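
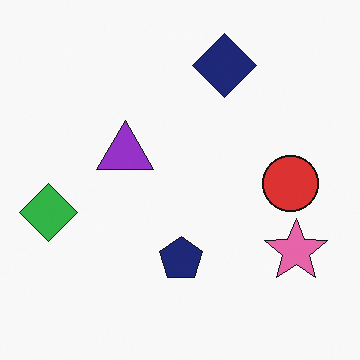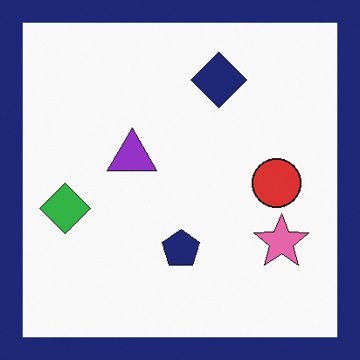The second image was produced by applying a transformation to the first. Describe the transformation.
The second image is the first framed with a navy border.

A solid navy frame runs around the edge of the second image, with the content slightly shrunk inside it.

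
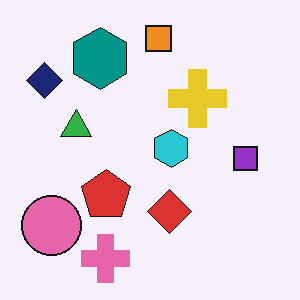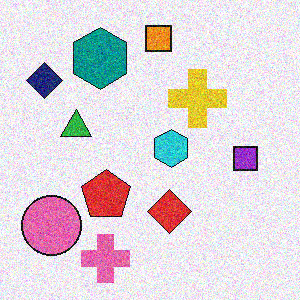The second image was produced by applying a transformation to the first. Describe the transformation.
Degraded with moderate additive noise.

Random speckle covers the whole image, including the flat background.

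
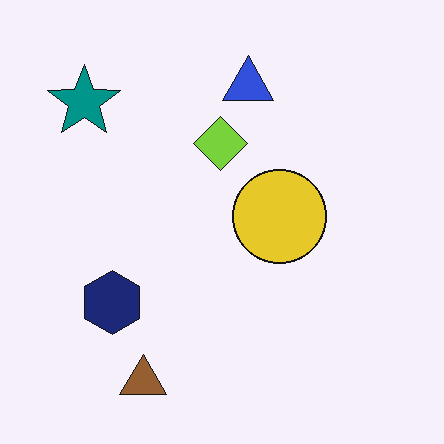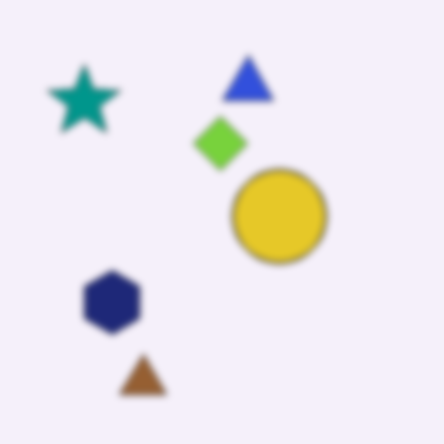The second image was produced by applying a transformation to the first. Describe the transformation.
Noticeably gaussian-blurred.

Shape edges and outlines are uniformly softened across the whole image.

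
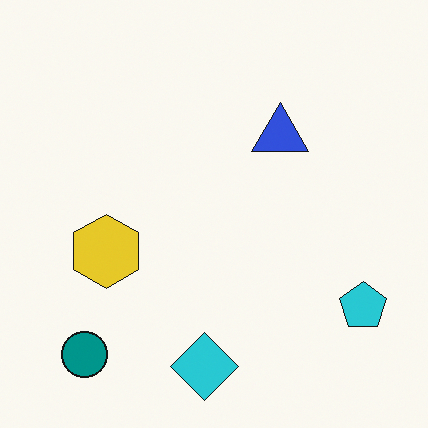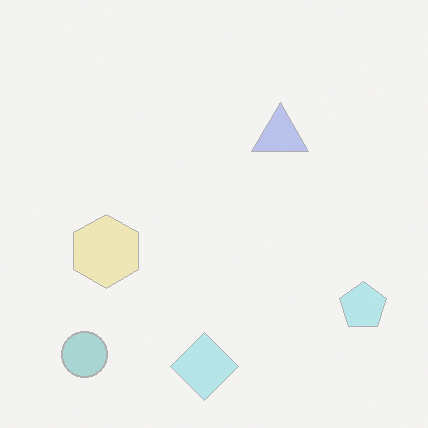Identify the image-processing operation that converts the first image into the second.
The transformation is: washed out (contrast reduced).

Tones are pushed toward mid-grey across the whole image — a global contrast change.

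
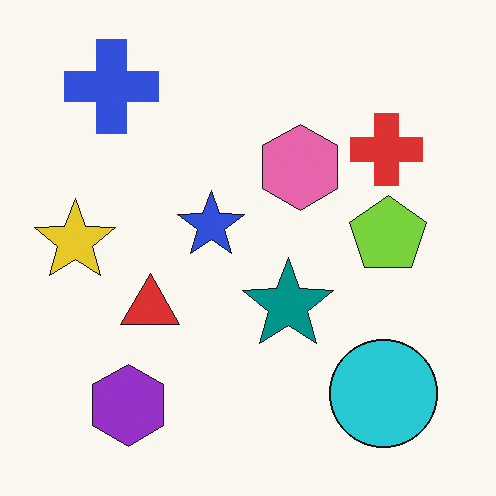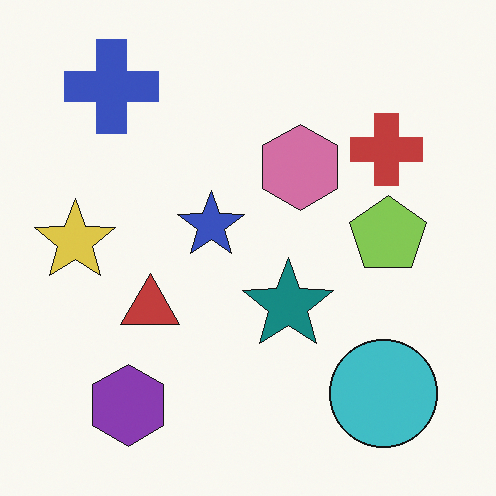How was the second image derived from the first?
It was slightly desaturated.

All colors are more muted and greyish — a global saturation change.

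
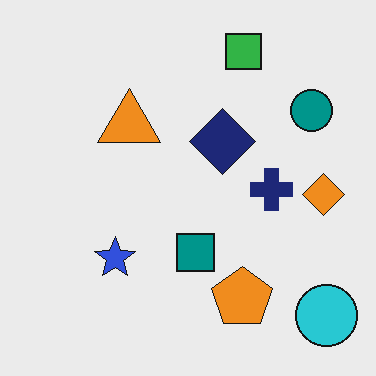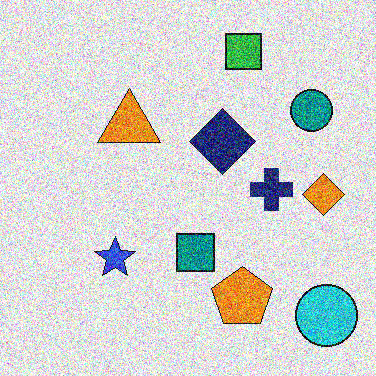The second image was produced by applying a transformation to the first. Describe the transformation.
This is the original image degraded with strong gaussian noise.

Random speckle covers the whole image, including the flat background.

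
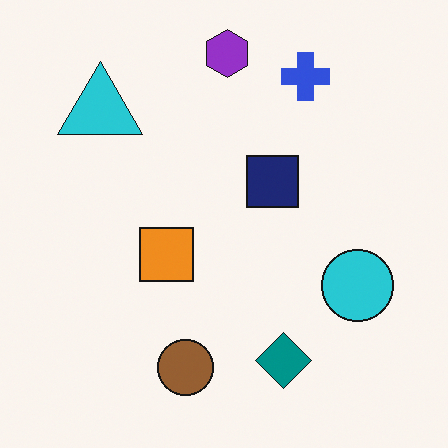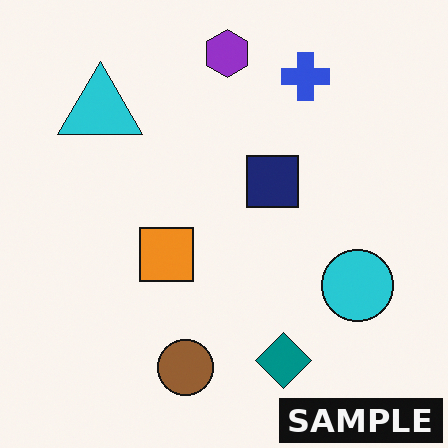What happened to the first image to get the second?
The second image is the first watermarked with the text "SAMPLE" in the lower-right corner.

A dark label reading "SAMPLE" appears in the lower-right corner.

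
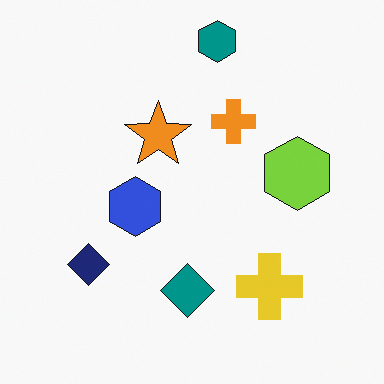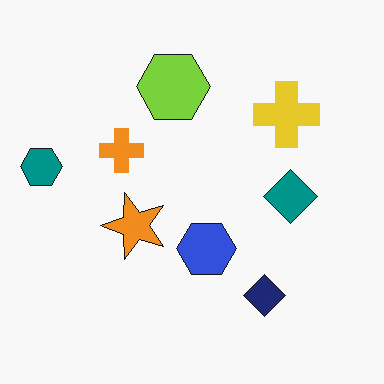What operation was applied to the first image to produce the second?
The transformation is: rotated 90° counter-clockwise.

The teal hexagon sits in the top of the first image and the left of the second — consistent with a whole-image 90° counter-clockwise rotation.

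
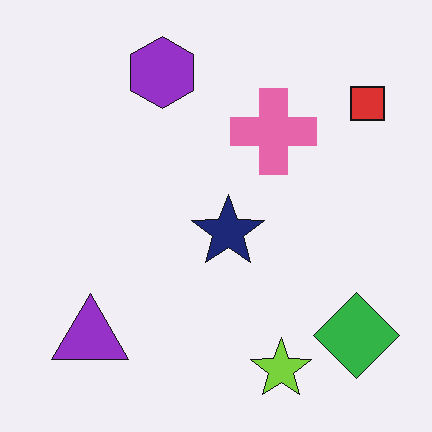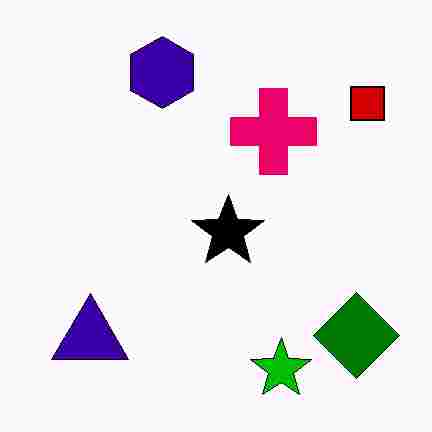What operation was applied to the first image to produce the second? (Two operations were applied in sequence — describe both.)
The transformation is: given much higher contrast, then heavily JPEG-compressed with obvious blocking artifacts.

Tones are pushed away from mid-grey across the whole image — a global contrast change. Blocky 8×8 compression artifacts appear around shape edges and the flat background shows ringing — characteristic JPEG degradation.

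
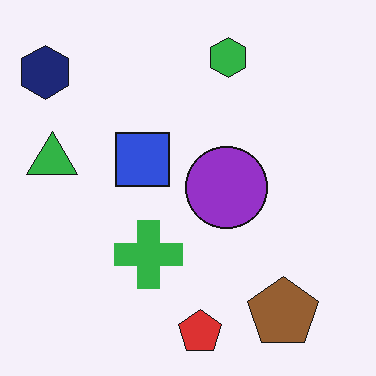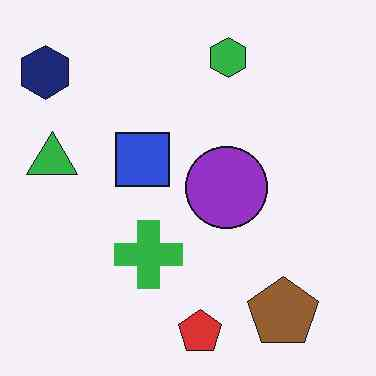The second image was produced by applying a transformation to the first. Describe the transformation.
The second image is the first given moderate JPEG compression.

Blocky 8×8 compression artifacts appear around shape edges and the flat background shows ringing — characteristic JPEG degradation.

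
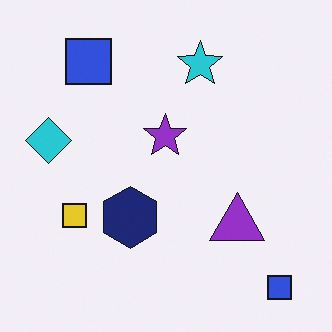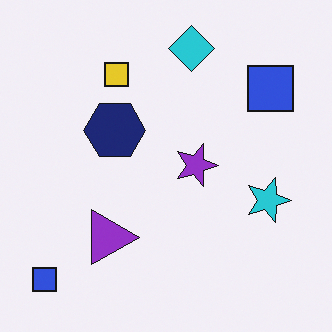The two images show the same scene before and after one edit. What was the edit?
The second image is the first rotated 90° clockwise.

The cyan diamond sits in the left of the first image and the top of the second — consistent with a whole-image 90° clockwise rotation.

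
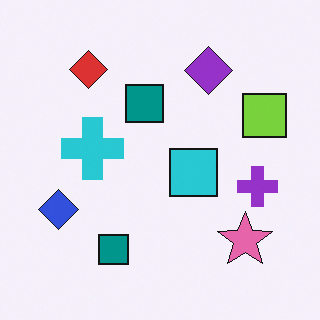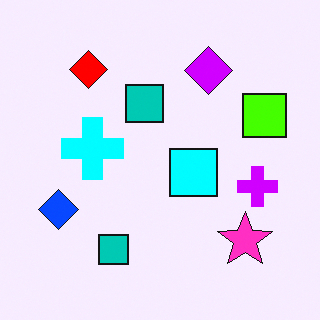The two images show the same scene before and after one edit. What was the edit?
Made much more vivid (saturation change).

All colors are more vivid — a global saturation change.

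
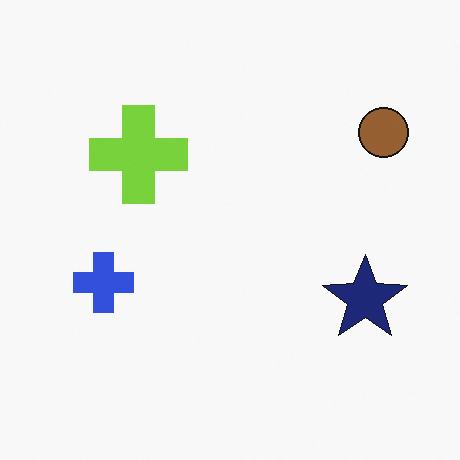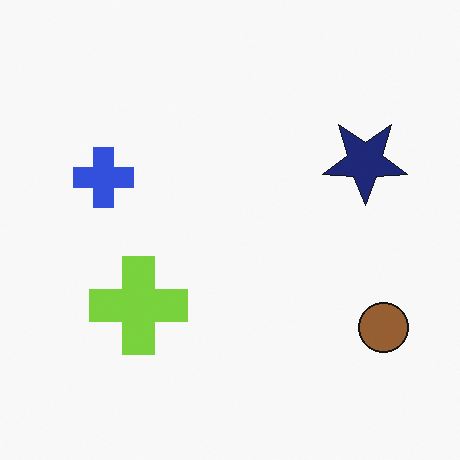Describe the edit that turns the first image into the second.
The transformation is: flipped vertically (top ↔ bottom).

The brown circle is in the top-right of the first image and the bottom-right of the second — shapes on opposite sides of the horizontal midline have swapped in a mirror flip.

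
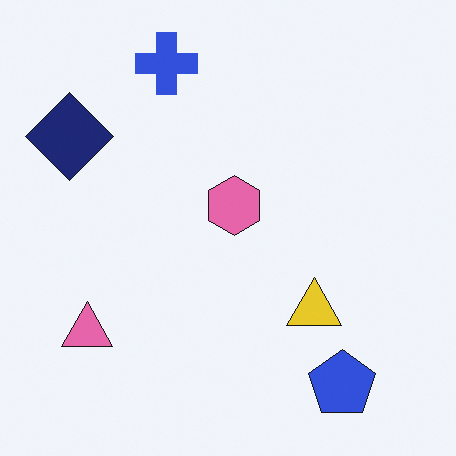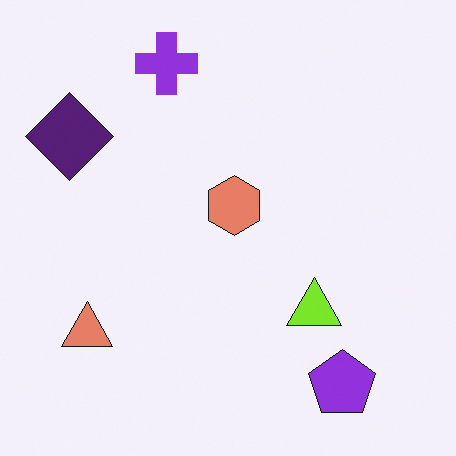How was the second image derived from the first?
The image was hue-shifted slightly.

Every shape's color has rotated by the same amount around the hue wheel — a uniform hue shift.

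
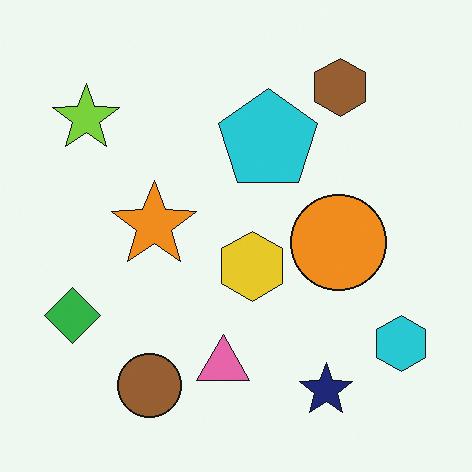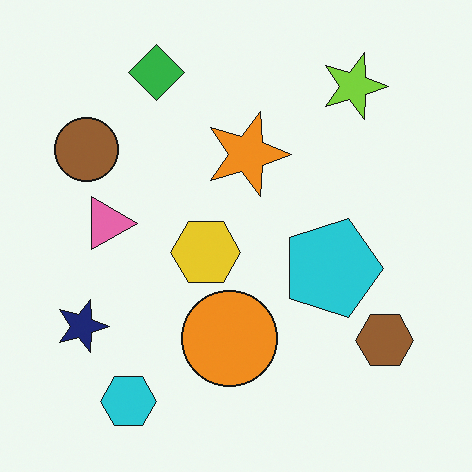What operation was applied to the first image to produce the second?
Rotated 90° clockwise.

The cyan hexagon sits in the bottom-right of the first image and the bottom-left of the second — consistent with a whole-image 90° clockwise rotation.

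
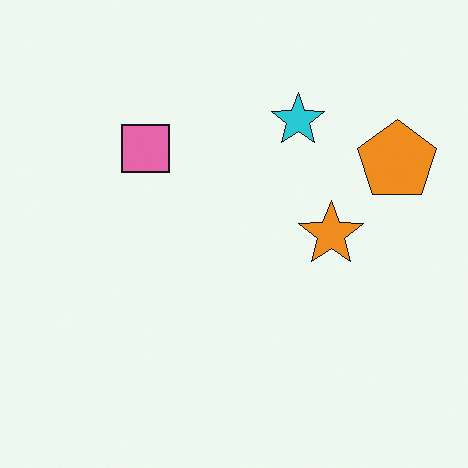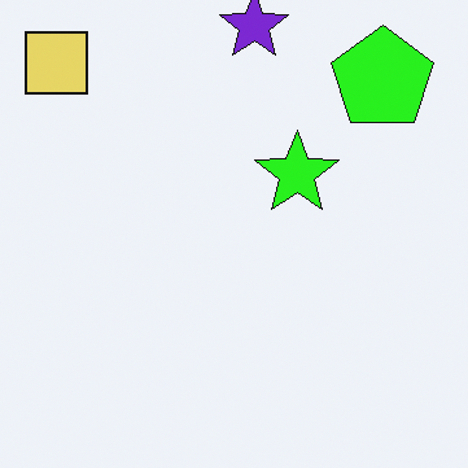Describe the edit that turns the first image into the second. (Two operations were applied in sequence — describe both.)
The image was cropped to a modestly smaller region and rescaled, then hue-shifted noticeably.

The visible shapes are larger and the field of view is narrower; shapes near the original edges may be partly or wholly outside the frame — a crop-and-rescale. Every shape's color has rotated by the same amount around the hue wheel — a uniform hue shift.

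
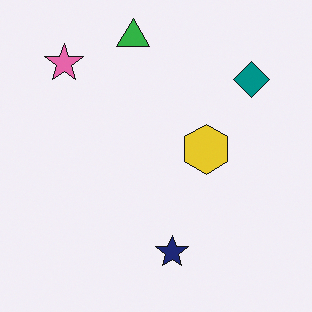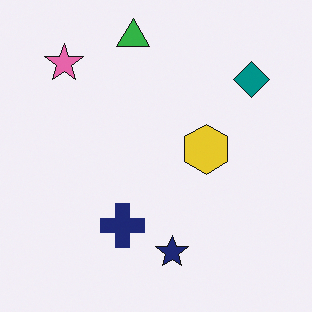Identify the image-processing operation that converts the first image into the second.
The transformation is: overlaid with an additional navy cross.

A navy cross appears in the second image that is absent from the first.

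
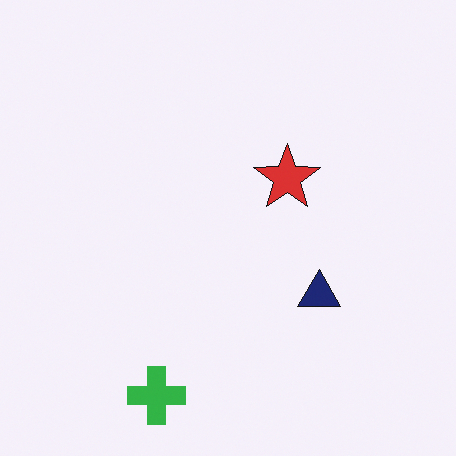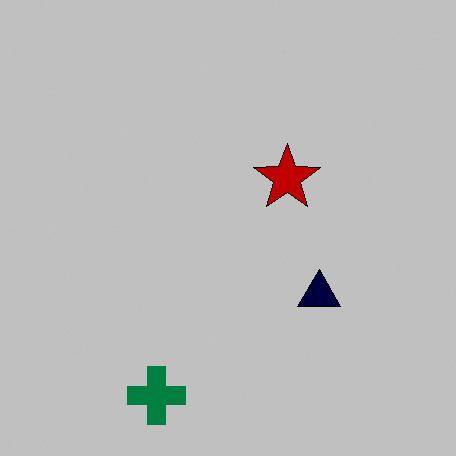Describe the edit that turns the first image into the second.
It was heavily posterized to just a handful of flat colors.

Each flat color has snapped to a coarser quantized level — most visibly, the near-white background has dropped to a flat grey.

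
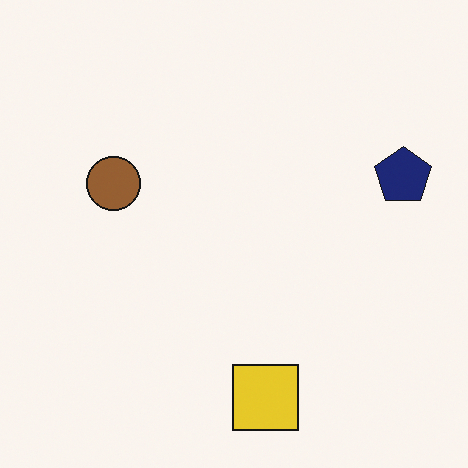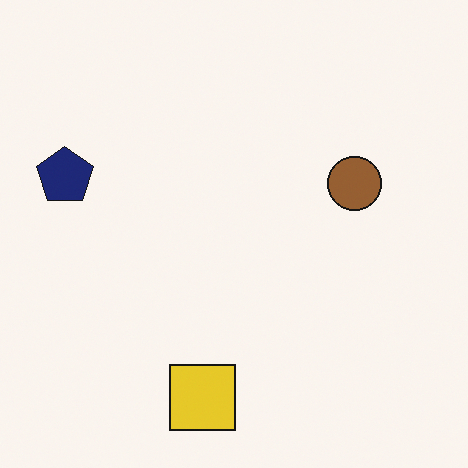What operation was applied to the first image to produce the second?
This is the original image flipped horizontally (left ↔ right).

The navy pentagon is in the right of the first image and the left of the second — shapes on opposite sides of the vertical midline have swapped in a mirror flip.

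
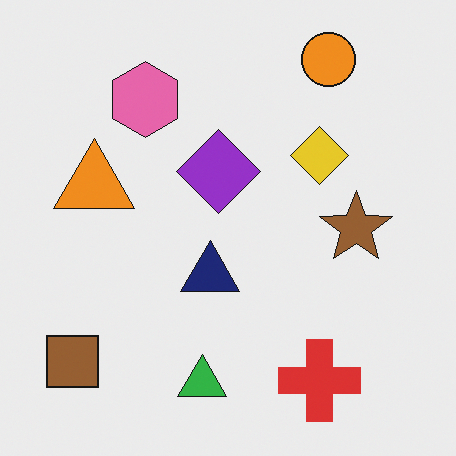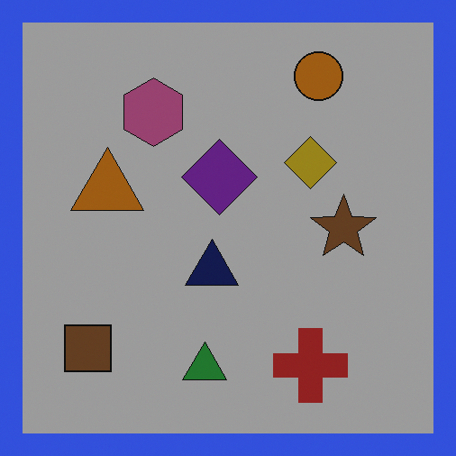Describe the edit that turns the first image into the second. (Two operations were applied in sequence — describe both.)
It was darkened a lot, then framed with a blue border.

Every pixel — background and shapes alike — is uniformly darkened. A solid blue frame runs around the edge of the second image, with the content slightly shrunk inside it.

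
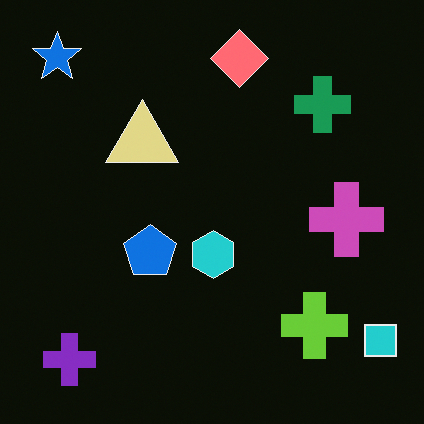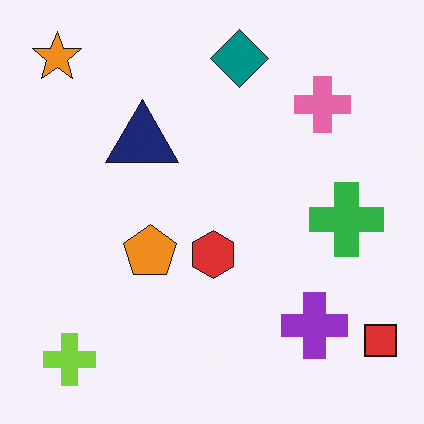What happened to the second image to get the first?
The image was color-inverted (negative).

The light background has become dark and every shape's color is its complement — a photographic negative.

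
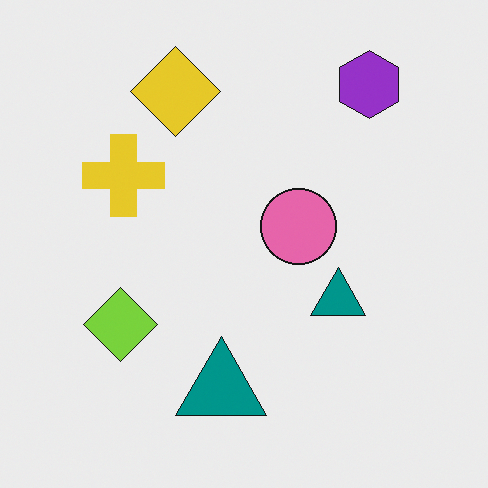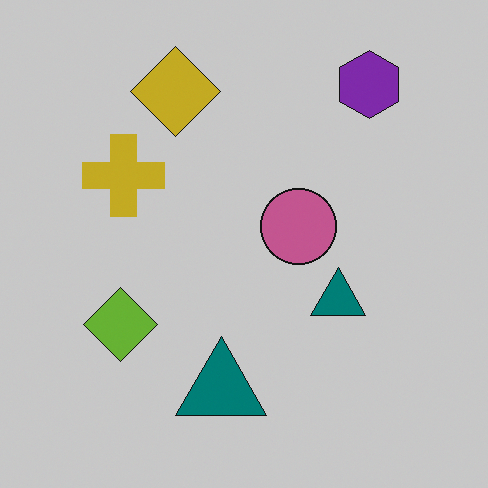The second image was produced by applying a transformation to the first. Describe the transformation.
It was darkened a little.

Every pixel — background and shapes alike — is uniformly darkened.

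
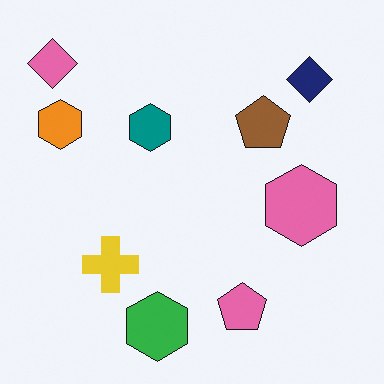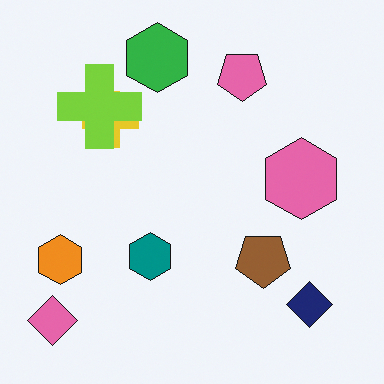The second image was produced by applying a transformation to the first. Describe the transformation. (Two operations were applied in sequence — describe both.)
Flipped vertically (top ↔ bottom), then overlaid with an additional lime cross.

The green hexagon is in the bottom of the first image and the top of the second — shapes on opposite sides of the horizontal midline have swapped in a mirror flip. A lime cross appears in the second image that is absent from the first.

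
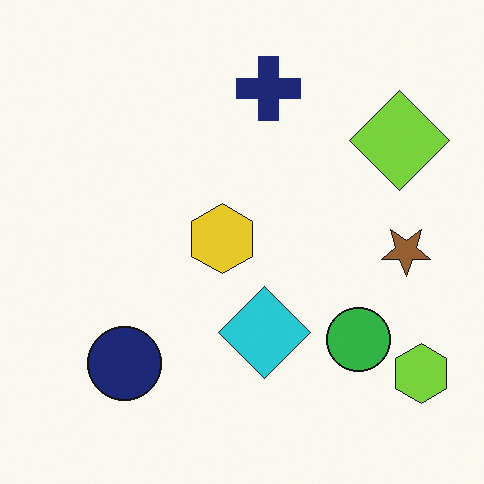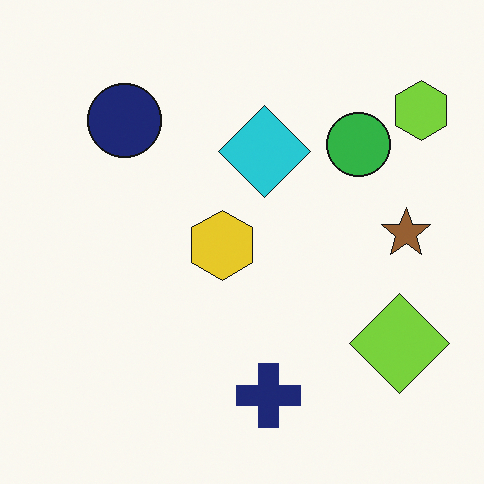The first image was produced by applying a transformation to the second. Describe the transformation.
This is the original image flipped vertically (top ↔ bottom).

The navy cross is in the bottom of the second image and the top of the first — shapes on opposite sides of the horizontal midline have swapped in a mirror flip.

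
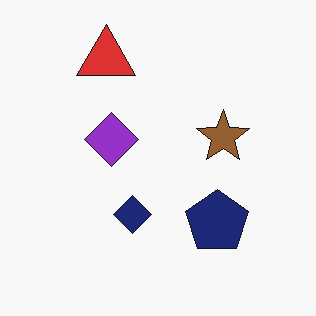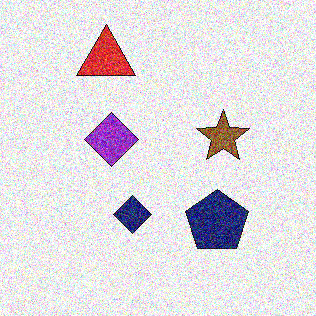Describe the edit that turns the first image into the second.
It was degraded with a thick layer of grain.

Random speckle covers the whole image, including the flat background.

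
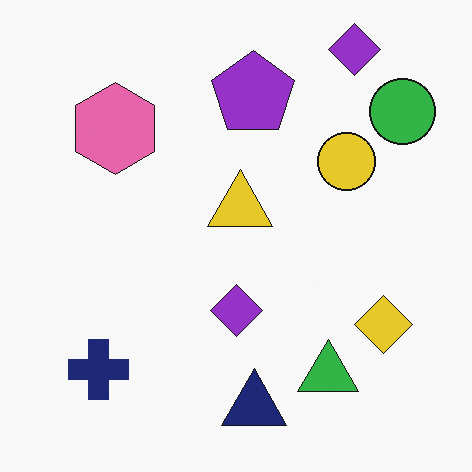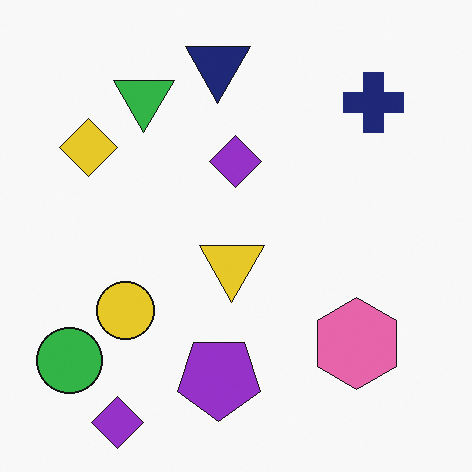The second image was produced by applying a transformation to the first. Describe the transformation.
The transformation is: rotated 180°.

The green circle sits in the top-right of the first image and the bottom-left of the second — consistent with a whole-image 180° rotation.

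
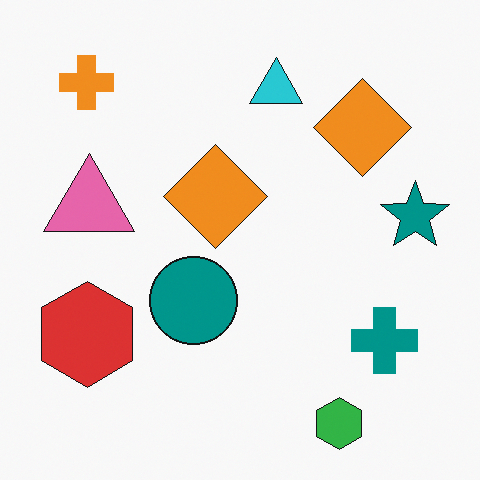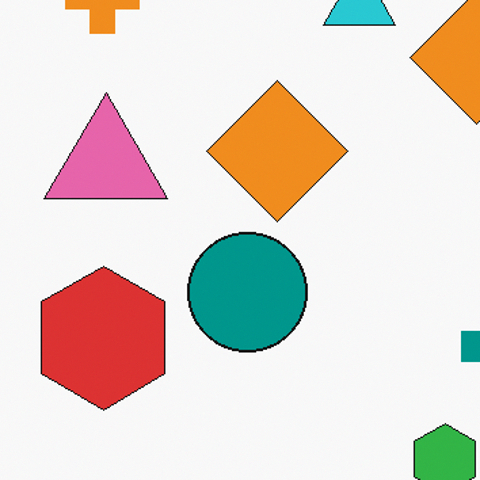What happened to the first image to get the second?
The image was cropped slightly and scaled back up.

The visible shapes are larger and the field of view is narrower; shapes near the original edges may be partly or wholly outside the frame — a crop-and-rescale.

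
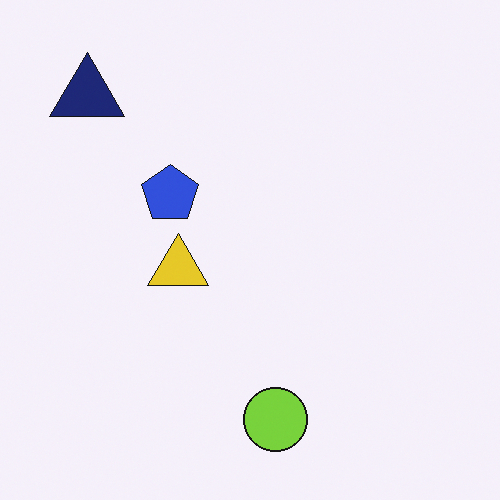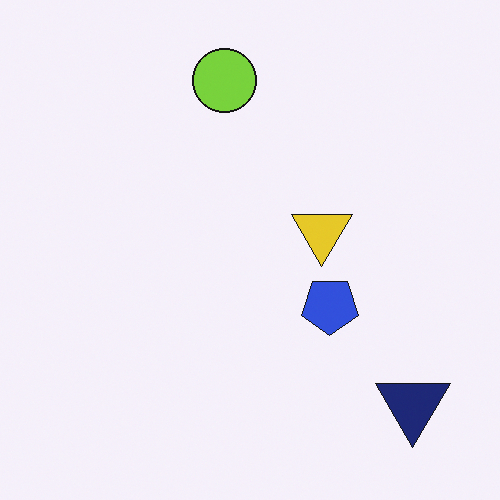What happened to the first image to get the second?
The transformation is: rotated 180°.

The navy triangle sits in the top-left of the first image and the bottom-right of the second — consistent with a whole-image 180° rotation.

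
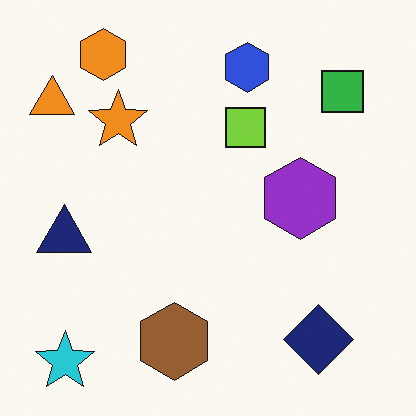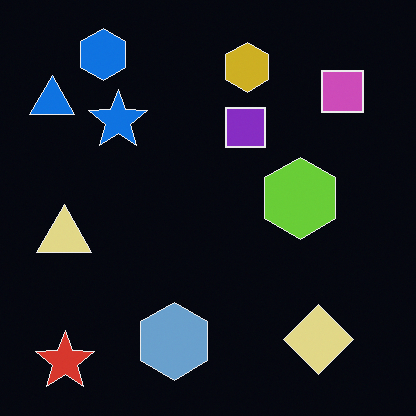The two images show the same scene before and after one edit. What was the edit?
This is the original image color-inverted (negative).

The light background has become dark and every shape's color is its complement — a photographic negative.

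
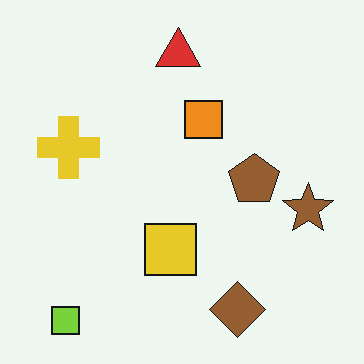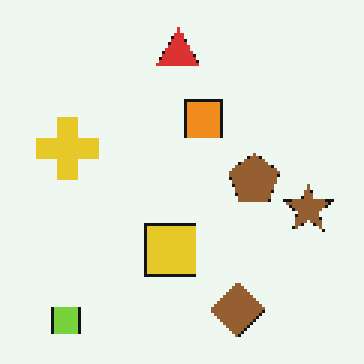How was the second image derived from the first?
The transformation is: lightly pixelated (a mild mosaic effect).

Shapes are reduced to large square blocks; fine edges and outlines are lost — a downscale-then-upscale (mosaic) effect.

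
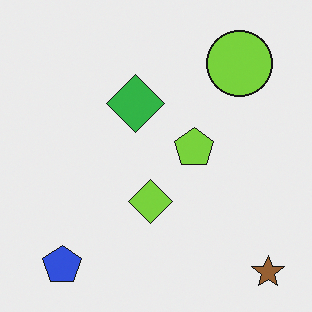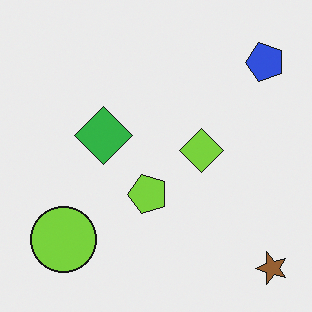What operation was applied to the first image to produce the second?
The transformation is: transposed (reflected across the top-left ↔ bottom-right diagonal).

Shapes have swapped their row and column positions — what was in the top-right is now in the bottom-left — a diagonal reflection.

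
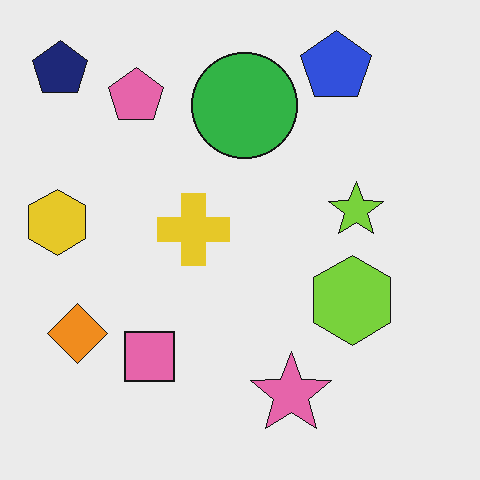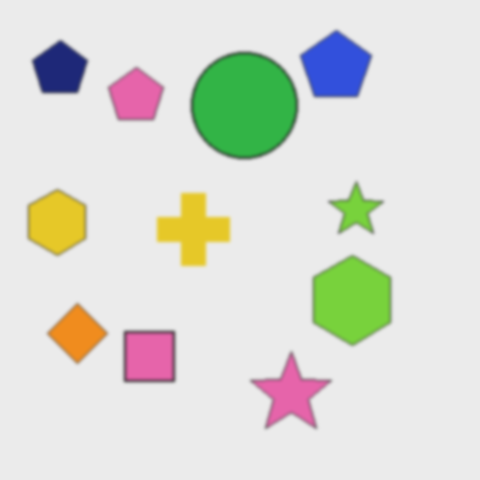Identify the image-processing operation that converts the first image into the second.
The transformation is: slightly softened.

Shape edges and outlines are uniformly softened across the whole image.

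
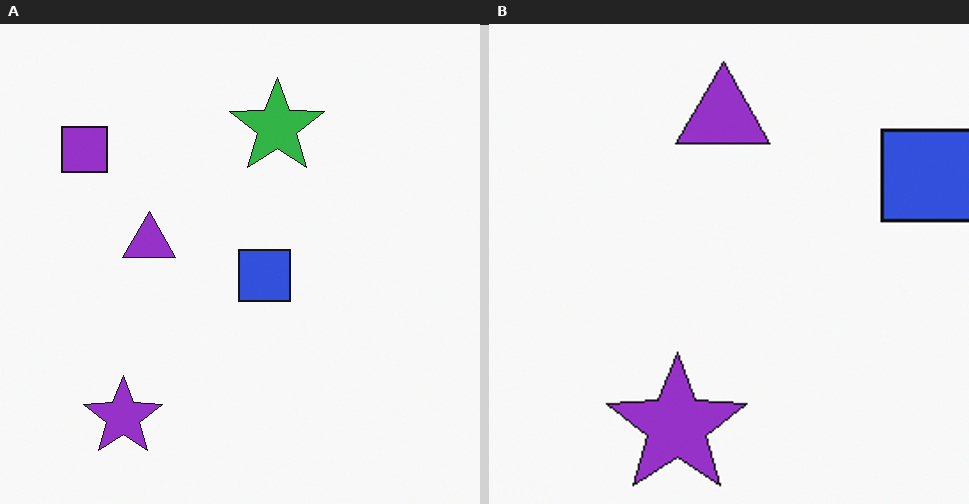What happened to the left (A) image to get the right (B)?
This is the original image cropped tightly and scaled back up.

The visible shapes are larger and the field of view is narrower; shapes near the original edges may be partly or wholly outside the frame — a crop-and-rescale.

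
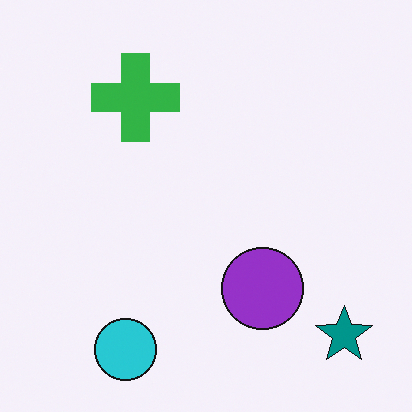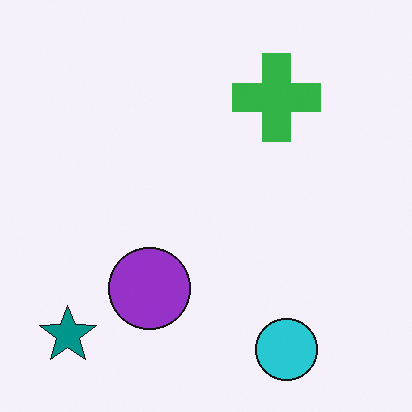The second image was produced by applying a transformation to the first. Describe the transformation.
This is the original image flipped horizontally (left ↔ right).

The teal star is in the bottom-right of the first image and the bottom-left of the second — shapes on opposite sides of the vertical midline have swapped in a mirror flip.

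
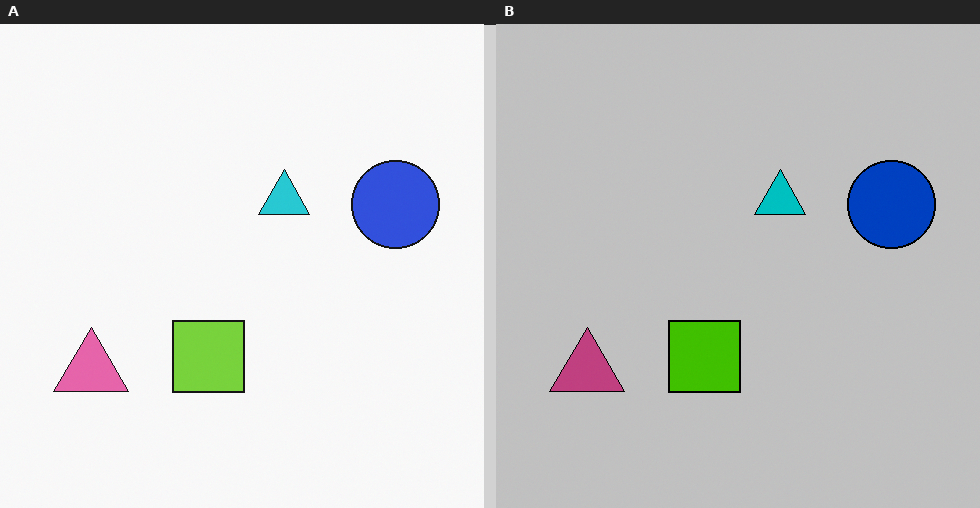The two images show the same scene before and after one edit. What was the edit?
The image was heavily posterized to just a handful of flat colors.

Each flat color has snapped to a coarser quantized level — most visibly, the near-white background has dropped to a flat grey.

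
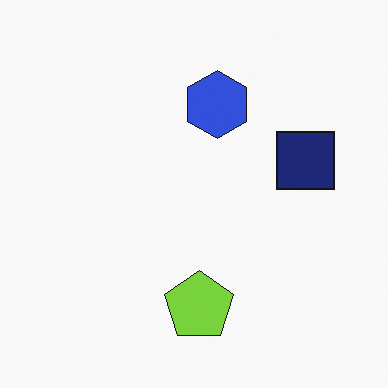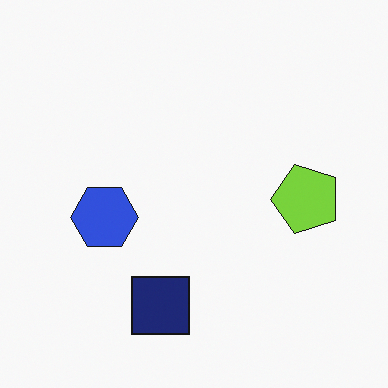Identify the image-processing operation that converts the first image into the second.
It was transposed (reflected across the top-left ↔ bottom-right diagonal).

Shapes have swapped their row and column positions — what was in the top-right is now in the bottom-left — a diagonal reflection.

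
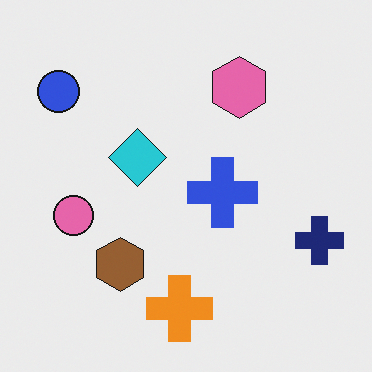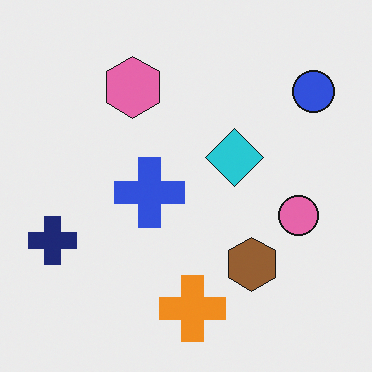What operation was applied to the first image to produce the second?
Flipped horizontally (left ↔ right).

The navy cross is in the right of the first image and the left of the second — shapes on opposite sides of the vertical midline have swapped in a mirror flip.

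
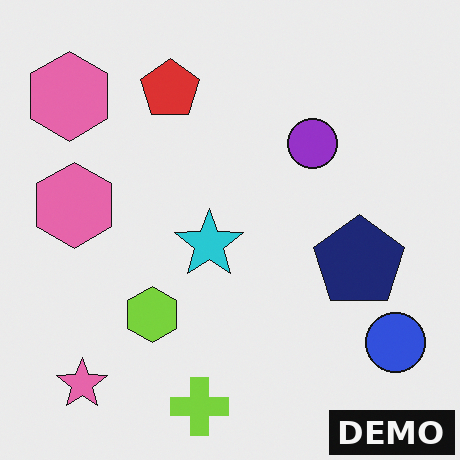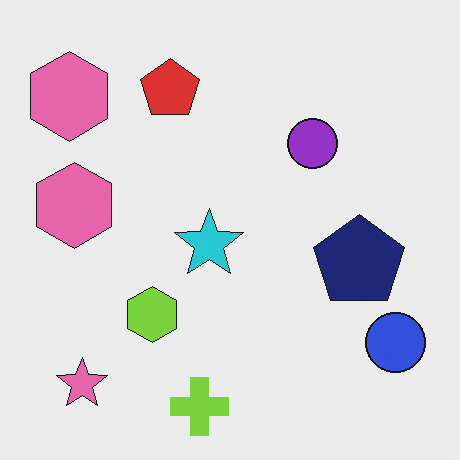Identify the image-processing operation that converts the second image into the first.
The image was watermarked with the text "DEMO" in the lower-right corner.

A dark label reading "DEMO" appears in the lower-right corner.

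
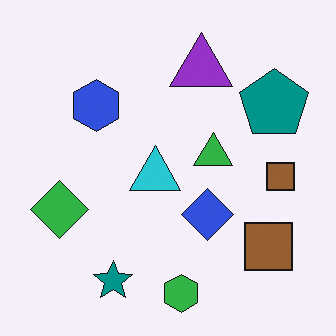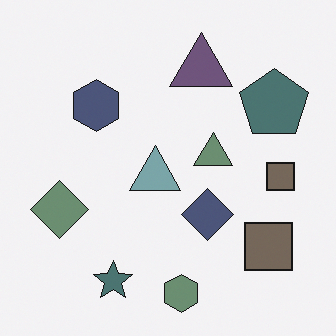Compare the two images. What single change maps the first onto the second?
The transformation is: heavily desaturated.

All colors are more muted and greyish — a global saturation change.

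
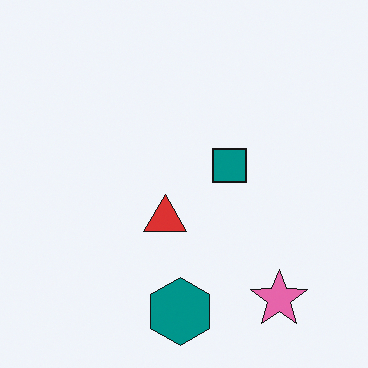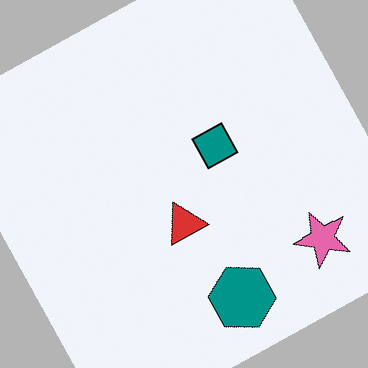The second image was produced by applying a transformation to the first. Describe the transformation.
The second image is the first rotated counter-clockwise by a clearly visible amount.

Every shape is tilted by the same angle and the image corners show triangular fill wedges — a whole-image rotation by a non-right angle.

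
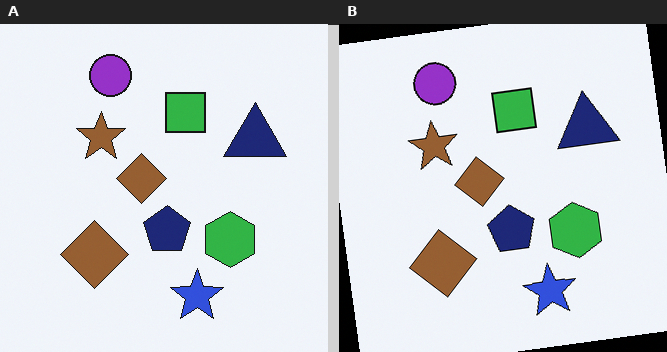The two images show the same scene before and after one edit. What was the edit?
It was rotated counter-clockwise by a few degrees.

Every shape is tilted by the same angle and the image corners show triangular fill wedges — a whole-image rotation by a non-right angle.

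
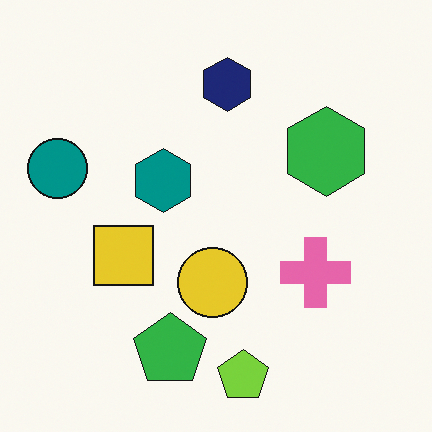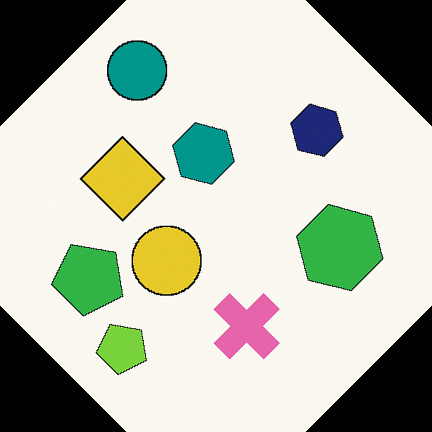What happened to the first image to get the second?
The second image is the first rotated clockwise by a large amount — several tens of degrees.

Every shape is tilted by the same angle and the image corners show triangular fill wedges — a whole-image rotation by a non-right angle.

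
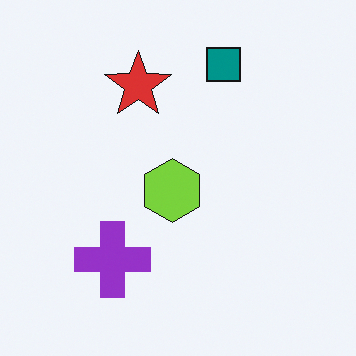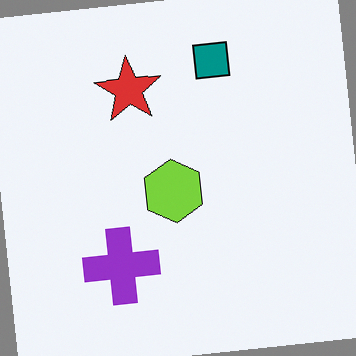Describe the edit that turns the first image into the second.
The second image is the first rotated counter-clockwise by a slight angle.

Every shape is tilted by the same angle and the image corners show triangular fill wedges — a whole-image rotation by a non-right angle.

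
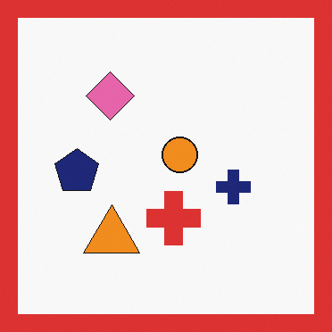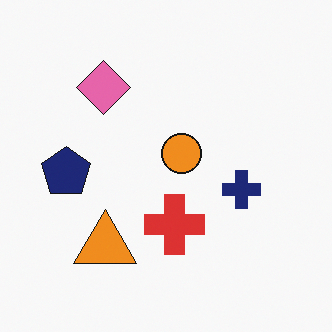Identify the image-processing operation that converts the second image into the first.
The image was framed with a red border.

A solid red frame runs around the edge of the first image, with the content slightly shrunk inside it.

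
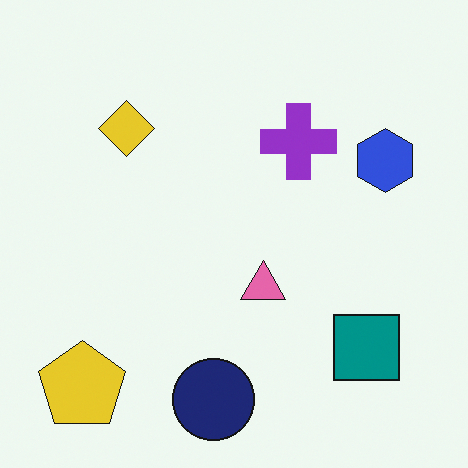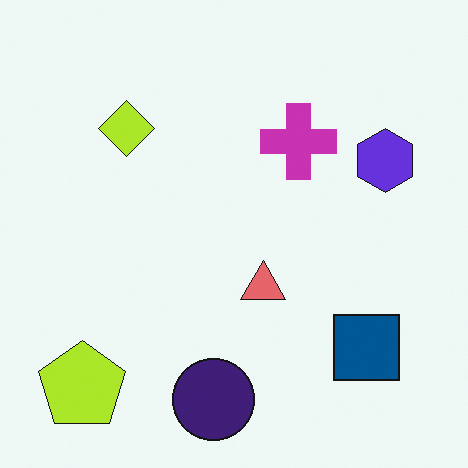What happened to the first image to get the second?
Hue-shifted slightly.

Every shape's color has rotated by the same amount around the hue wheel — a uniform hue shift.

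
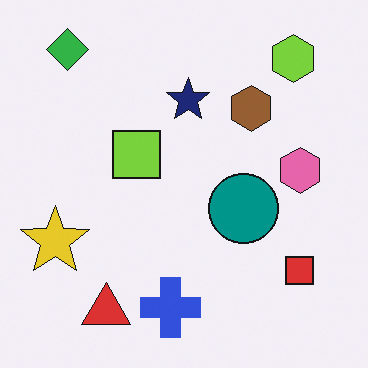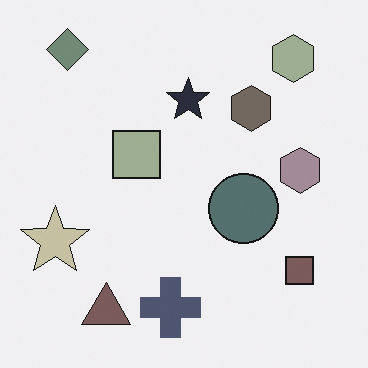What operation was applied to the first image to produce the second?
The second image is the first heavily desaturated.

All colors are more muted and greyish — a global saturation change.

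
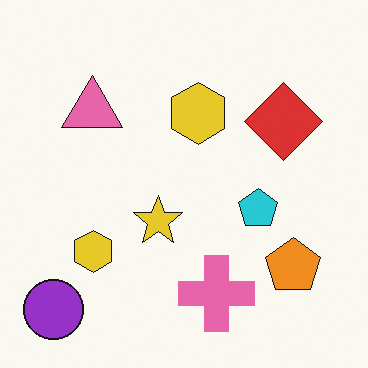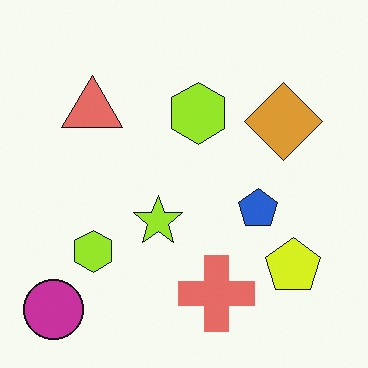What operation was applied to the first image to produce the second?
The image was hue-shifted by a small amount.

Every shape's color has rotated by the same amount around the hue wheel — a uniform hue shift.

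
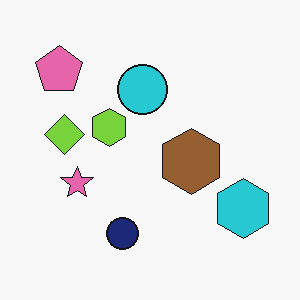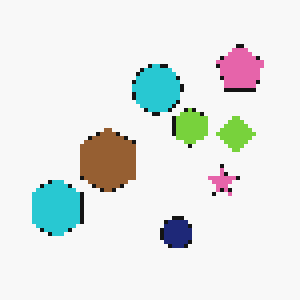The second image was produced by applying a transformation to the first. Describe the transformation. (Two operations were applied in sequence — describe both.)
Flipped horizontally (left ↔ right), then mildly pixelated.

The cyan hexagon is in the bottom-right of the first image and the bottom-left of the second — shapes on opposite sides of the vertical midline have swapped in a mirror flip. Shapes are reduced to large square blocks; fine edges and outlines are lost — a downscale-then-upscale (mosaic) effect.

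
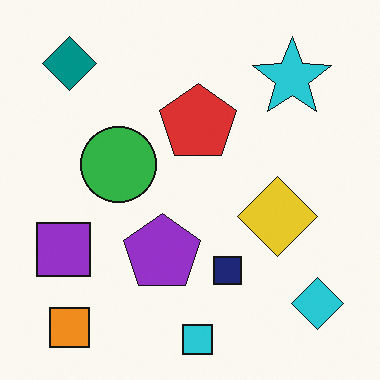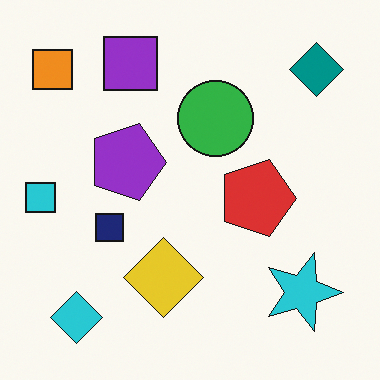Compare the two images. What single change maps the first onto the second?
The second image is the first rotated 90° clockwise.

The orange square sits in the bottom-left of the first image and the top-left of the second — consistent with a whole-image 90° clockwise rotation.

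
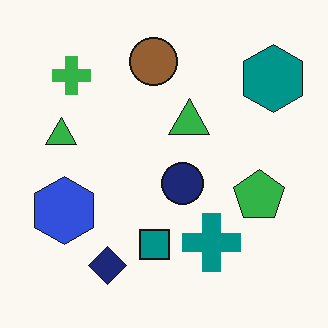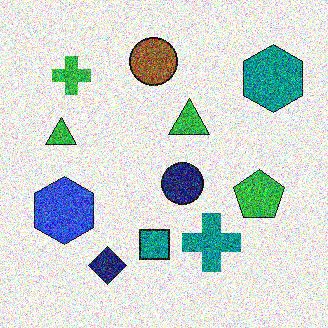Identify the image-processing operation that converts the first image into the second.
This is the original image degraded with a thick layer of grain.

Random speckle covers the whole image, including the flat background.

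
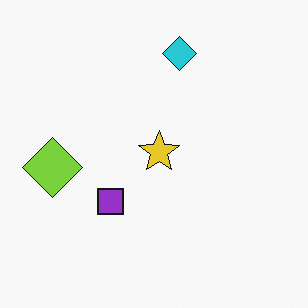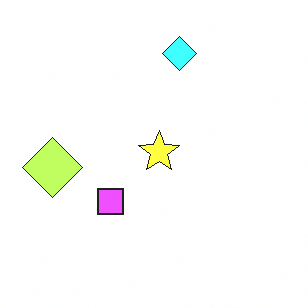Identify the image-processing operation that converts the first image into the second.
The image was noticeably brightened.

Every pixel — background and shapes alike — is uniformly brightened.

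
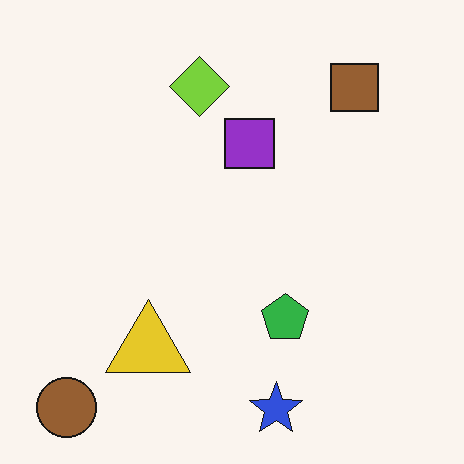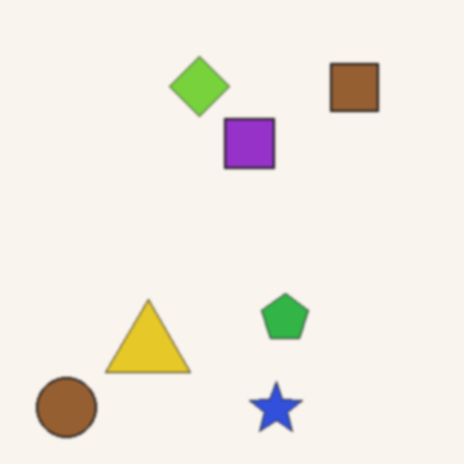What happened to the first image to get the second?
It was given a subtle gaussian blur.

Shape edges and outlines are uniformly softened across the whole image.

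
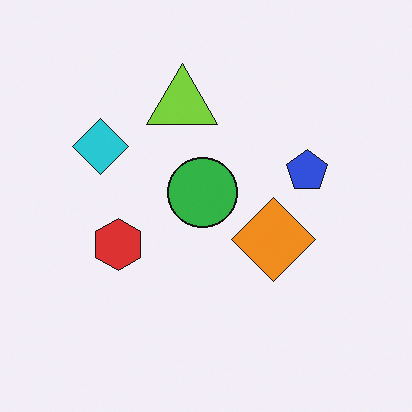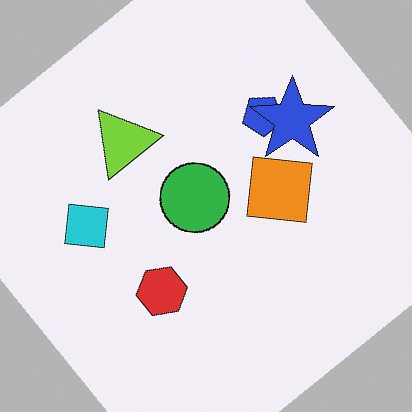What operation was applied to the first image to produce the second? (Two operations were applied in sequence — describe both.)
The second image is the first rotated counter-clockwise by a large amount — several tens of degrees, then overlaid with an additional blue star.

Every shape is tilted by the same angle and the image corners show triangular fill wedges — a whole-image rotation by a non-right angle. A blue star appears in the second image that is absent from the first.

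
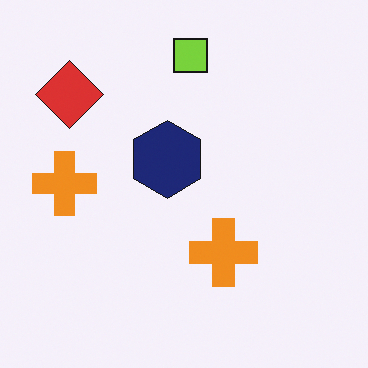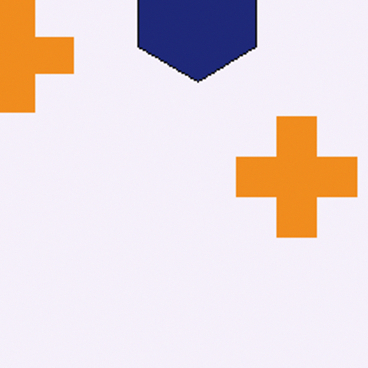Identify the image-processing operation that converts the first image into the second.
The transformation is: cropped tightly and scaled back up.

The visible shapes are larger and the field of view is narrower; shapes near the original edges may be partly or wholly outside the frame — a crop-and-rescale.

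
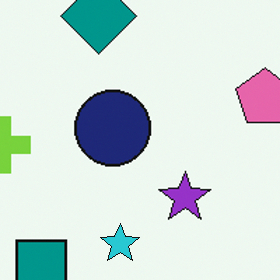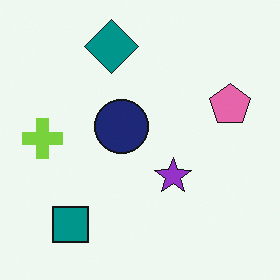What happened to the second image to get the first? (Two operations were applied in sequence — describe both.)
This is the original image cropped to a modestly smaller region and rescaled, then overlaid with an additional cyan star.

The visible shapes are larger and the field of view is narrower; shapes near the original edges may be partly or wholly outside the frame — a crop-and-rescale. A cyan star appears in the first image that is absent from the second.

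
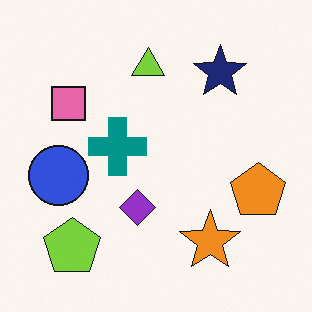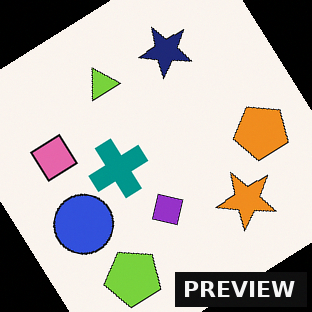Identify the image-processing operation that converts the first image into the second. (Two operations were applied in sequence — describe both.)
Rotated counter-clockwise by a large amount — several tens of degrees, then watermarked with the text "PREVIEW" in the lower-right corner.

Every shape is tilted by the same angle and the image corners show triangular fill wedges — a whole-image rotation by a non-right angle. A dark label reading "PREVIEW" appears in the lower-right corner.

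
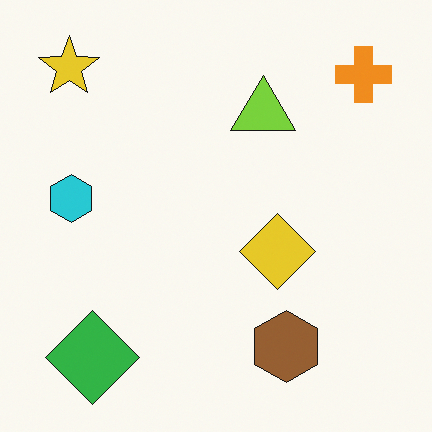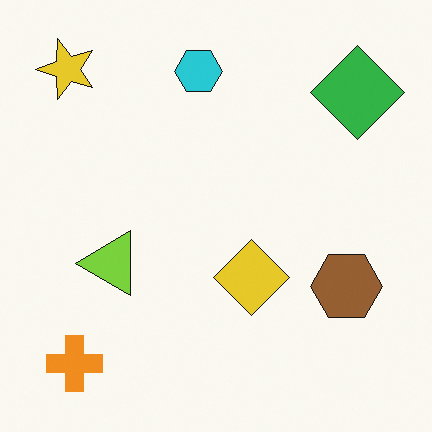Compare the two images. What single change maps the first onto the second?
The transformation is: transposed (reflected across the top-left ↔ bottom-right diagonal).

Shapes have swapped their row and column positions — what was in the top-right is now in the bottom-left — a diagonal reflection.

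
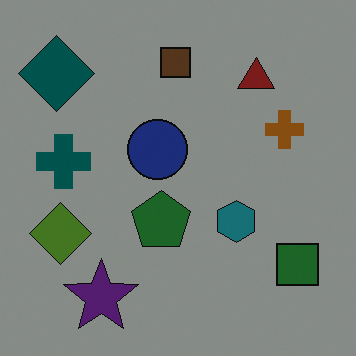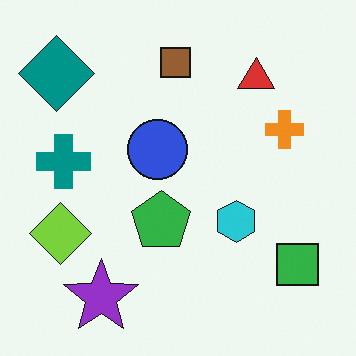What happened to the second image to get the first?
This is the original image noticeably darkened.

Every pixel — background and shapes alike — is uniformly darkened.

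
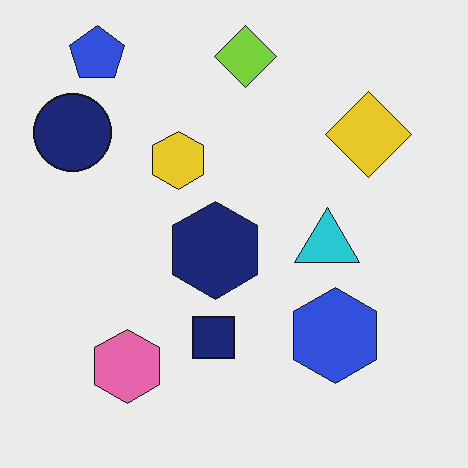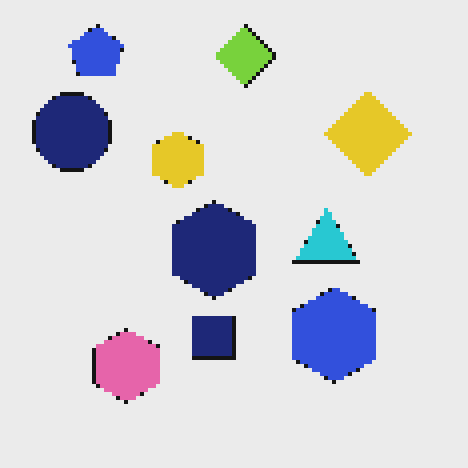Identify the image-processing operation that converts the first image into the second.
The transformation is: mildly pixelated.

Shapes are reduced to large square blocks; fine edges and outlines are lost — a downscale-then-upscale (mosaic) effect.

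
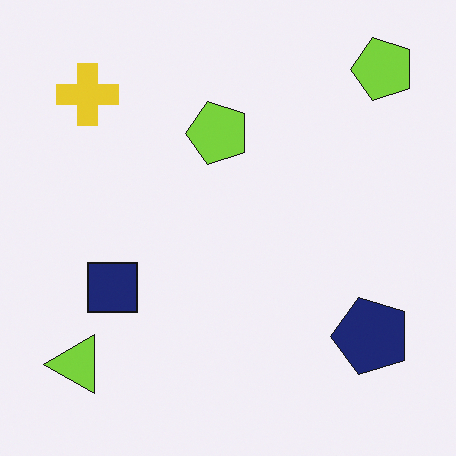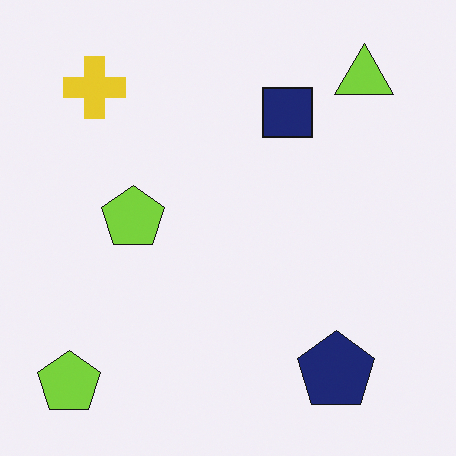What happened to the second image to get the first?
Transposed (reflected across the top-left ↔ bottom-right diagonal).

Shapes have swapped their row and column positions — what was in the top-right is now in the bottom-left — a diagonal reflection.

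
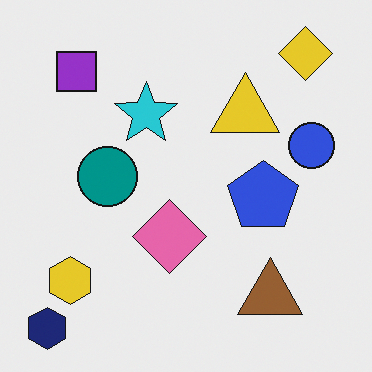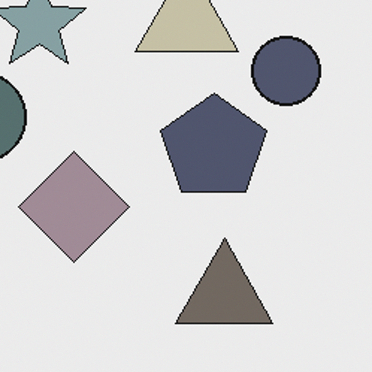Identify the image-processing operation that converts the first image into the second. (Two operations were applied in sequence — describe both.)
The transformation is: cropped slightly and scaled back up, then made much more muted (saturation change).

The visible shapes are larger and the field of view is narrower; shapes near the original edges may be partly or wholly outside the frame — a crop-and-rescale. All colors are more muted and greyish — a global saturation change.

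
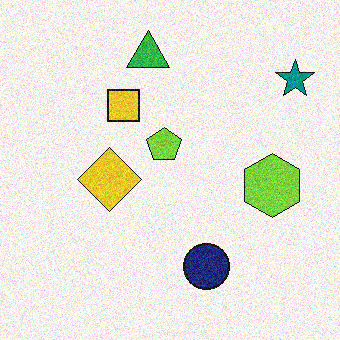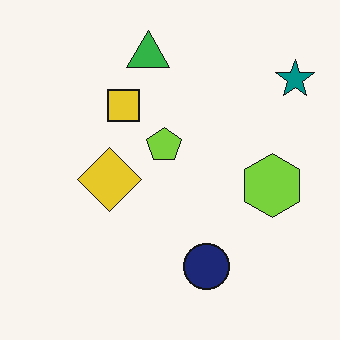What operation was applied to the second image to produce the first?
The first image is the second degraded with visible gaussian noise.

Random speckle covers the whole image, including the flat background.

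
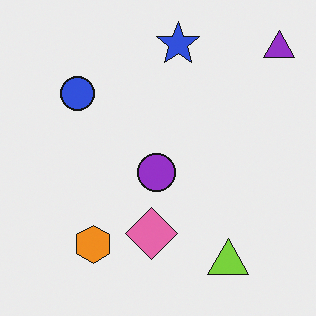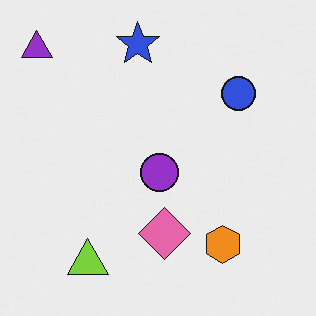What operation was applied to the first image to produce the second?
The image was flipped horizontally (left ↔ right).

The purple triangle is in the top-right of the first image and the top-left of the second — shapes on opposite sides of the vertical midline have swapped in a mirror flip.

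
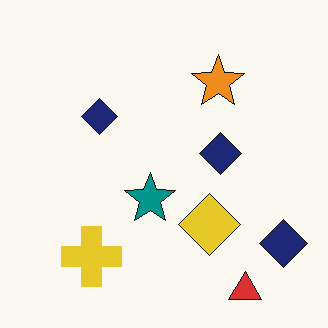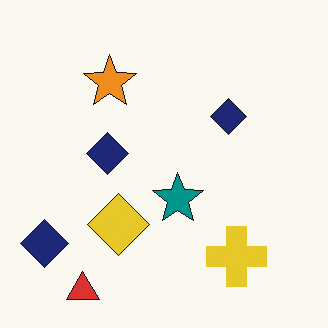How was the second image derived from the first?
The second image is the first flipped horizontally (left ↔ right).

The red triangle is in the bottom-right of the first image and the bottom-left of the second — shapes on opposite sides of the vertical midline have swapped in a mirror flip.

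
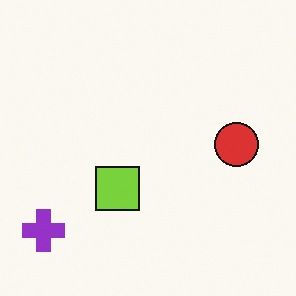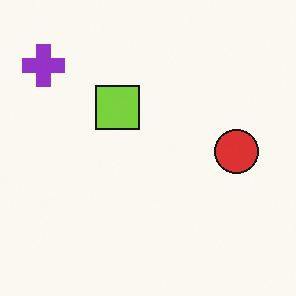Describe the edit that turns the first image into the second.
This is the original image flipped vertically (top ↔ bottom).

The purple cross is in the bottom-left of the first image and the top-left of the second — shapes on opposite sides of the horizontal midline have swapped in a mirror flip.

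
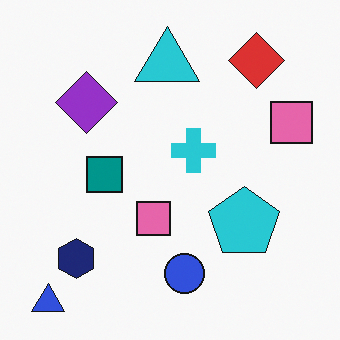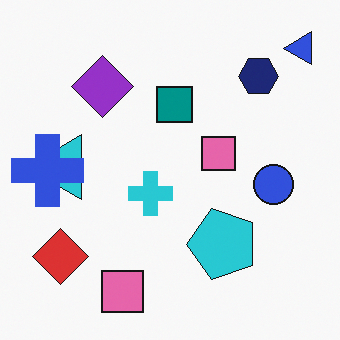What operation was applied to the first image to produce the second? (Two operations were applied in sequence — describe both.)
The image was transposed (reflected across the top-left ↔ bottom-right diagonal), then overlaid with an additional blue cross.

Shapes have swapped their row and column positions — what was in the top-right is now in the bottom-left — a diagonal reflection. A blue cross appears in the second image that is absent from the first.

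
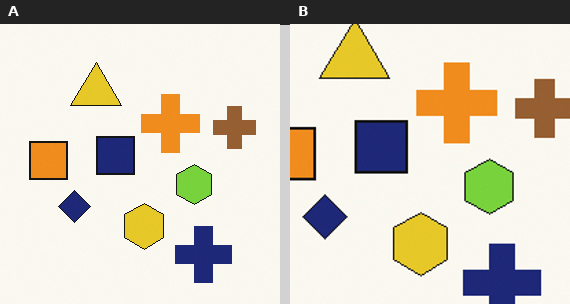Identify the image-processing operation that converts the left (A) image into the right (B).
Cropped to a modestly smaller region and rescaled.

The visible shapes are larger and the field of view is narrower; shapes near the original edges may be partly or wholly outside the frame — a crop-and-rescale.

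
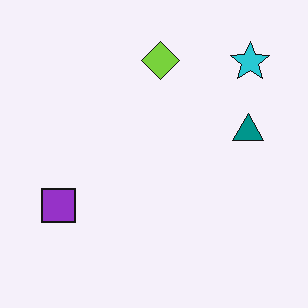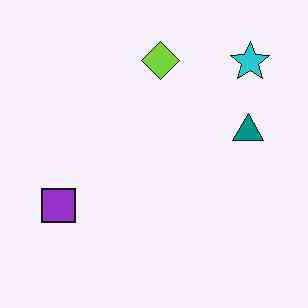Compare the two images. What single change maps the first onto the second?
The image was JPEG-compressed with visible artifacts.

Blocky 8×8 compression artifacts appear around shape edges and the flat background shows ringing — characteristic JPEG degradation.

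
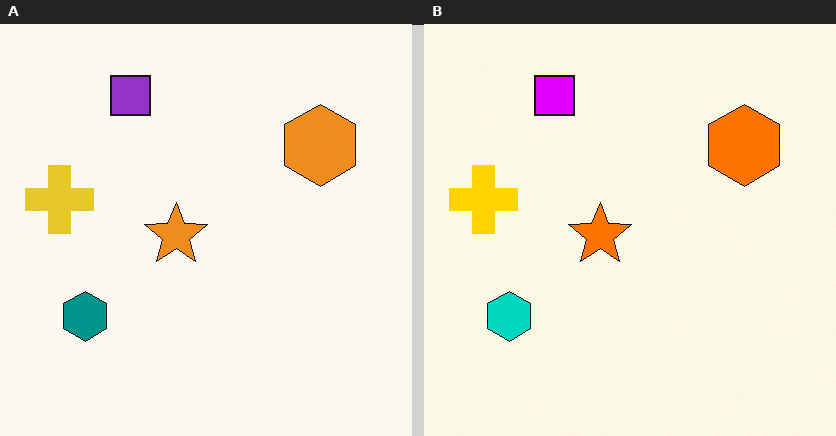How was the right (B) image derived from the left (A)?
The right (B) image is the left (A) heavily oversaturated.

All colors are more vivid — a global saturation change.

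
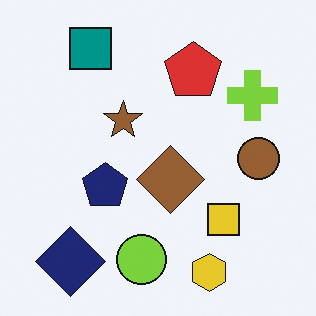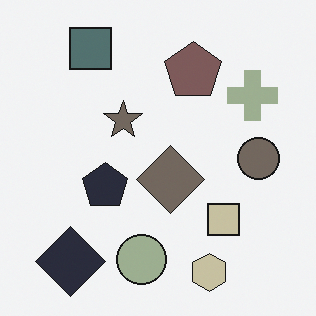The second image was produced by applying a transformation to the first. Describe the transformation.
Heavily desaturated.

All colors are more muted and greyish — a global saturation change.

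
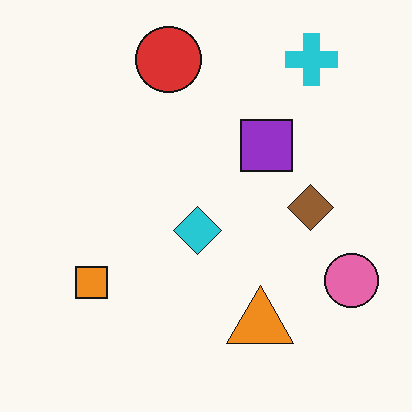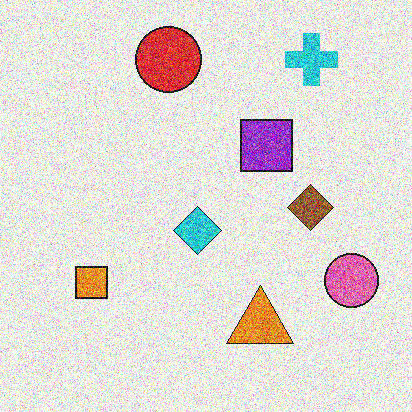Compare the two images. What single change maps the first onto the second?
Degraded with heavy additive noise.

Random speckle covers the whole image, including the flat background.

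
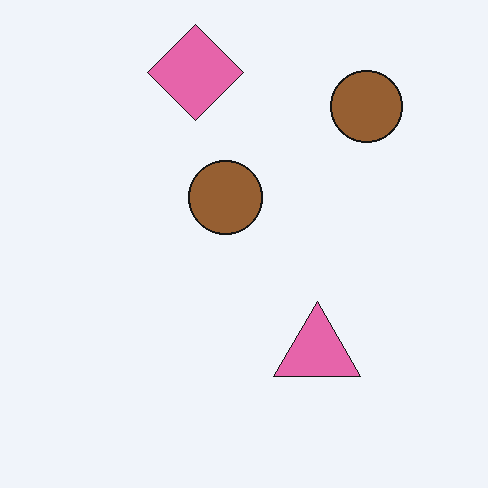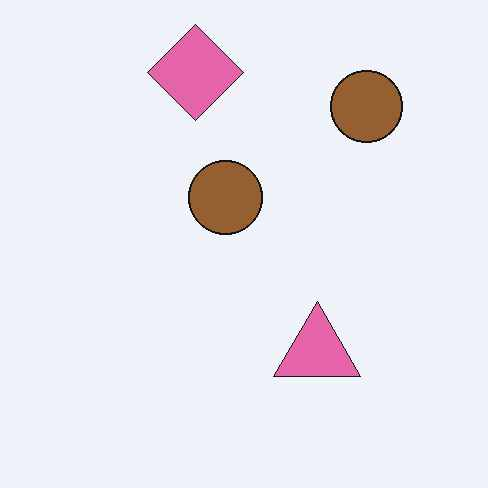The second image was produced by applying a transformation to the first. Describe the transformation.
It was JPEG-compressed with visible artifacts.

Blocky 8×8 compression artifacts appear around shape edges and the flat background shows ringing — characteristic JPEG degradation.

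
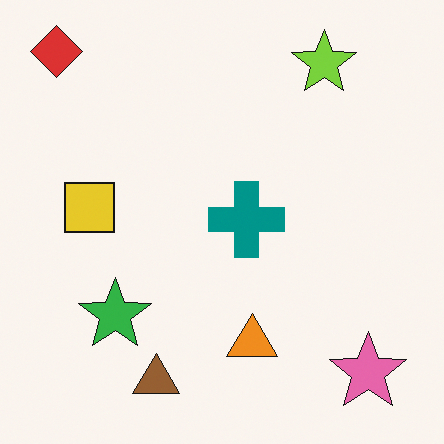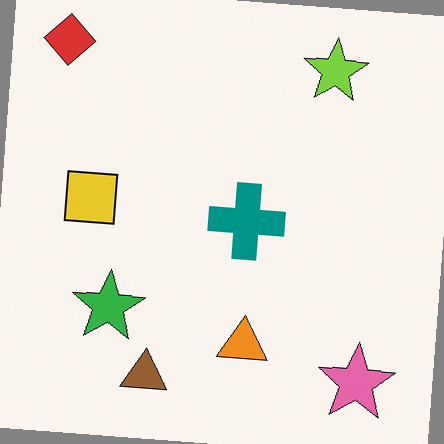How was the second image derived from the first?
Rotated clockwise by a slight angle.

Every shape is tilted by the same angle and the image corners show triangular fill wedges — a whole-image rotation by a non-right angle.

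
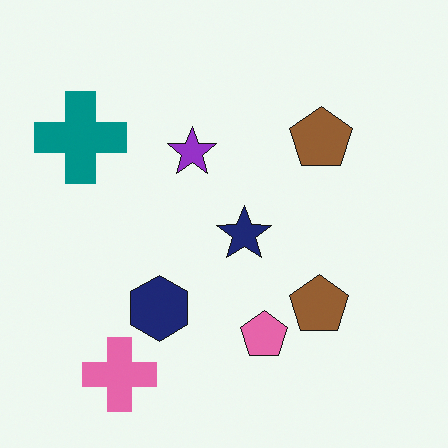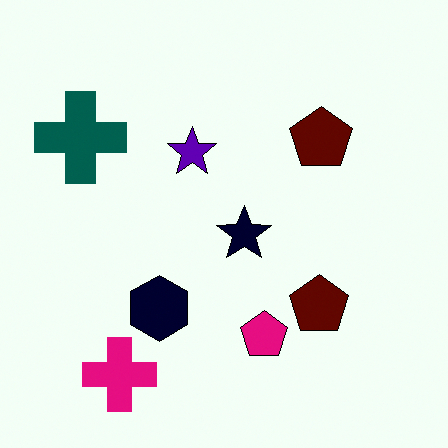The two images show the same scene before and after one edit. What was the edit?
Given much higher contrast.

Tones are pushed away from mid-grey across the whole image — a global contrast change.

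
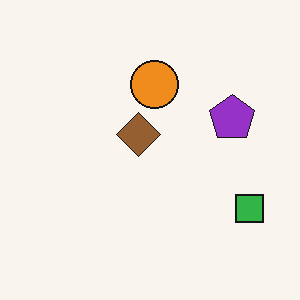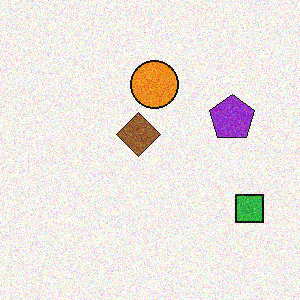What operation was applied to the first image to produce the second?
The second image is the first degraded with visible gaussian noise.

Random speckle covers the whole image, including the flat background.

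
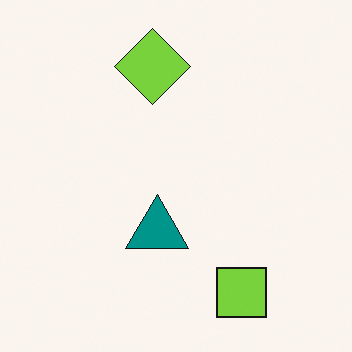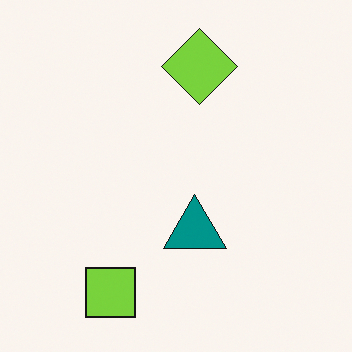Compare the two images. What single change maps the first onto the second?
It was flipped horizontally (left ↔ right).

The lime square is in the bottom-right of the first image and the bottom-left of the second — shapes on opposite sides of the vertical midline have swapped in a mirror flip.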